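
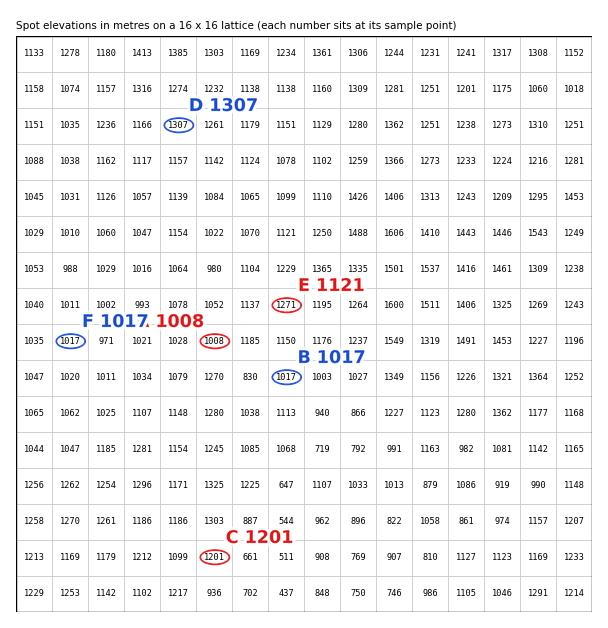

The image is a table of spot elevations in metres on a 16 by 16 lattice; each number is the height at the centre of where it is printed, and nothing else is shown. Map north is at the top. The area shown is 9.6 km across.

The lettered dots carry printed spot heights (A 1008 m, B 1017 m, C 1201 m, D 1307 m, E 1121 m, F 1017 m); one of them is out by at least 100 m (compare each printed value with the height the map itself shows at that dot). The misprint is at E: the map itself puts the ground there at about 1271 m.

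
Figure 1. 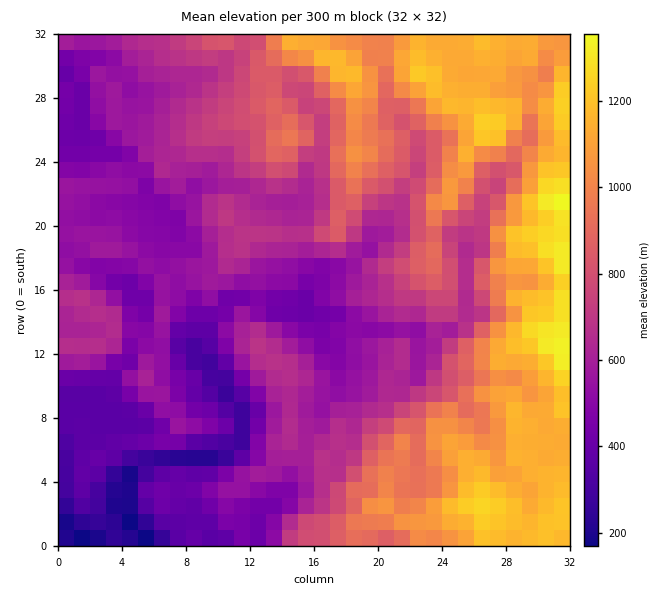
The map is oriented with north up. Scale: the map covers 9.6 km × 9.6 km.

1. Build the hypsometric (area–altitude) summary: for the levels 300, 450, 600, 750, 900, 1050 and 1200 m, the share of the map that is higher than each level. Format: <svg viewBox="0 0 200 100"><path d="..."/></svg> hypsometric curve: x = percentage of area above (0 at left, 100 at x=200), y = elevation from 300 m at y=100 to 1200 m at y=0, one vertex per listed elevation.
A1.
<svg viewBox="0 0 200 100"><path d="M193 100l-25-17-45-16-39-17-23-17-20-16-31-17"/></svg>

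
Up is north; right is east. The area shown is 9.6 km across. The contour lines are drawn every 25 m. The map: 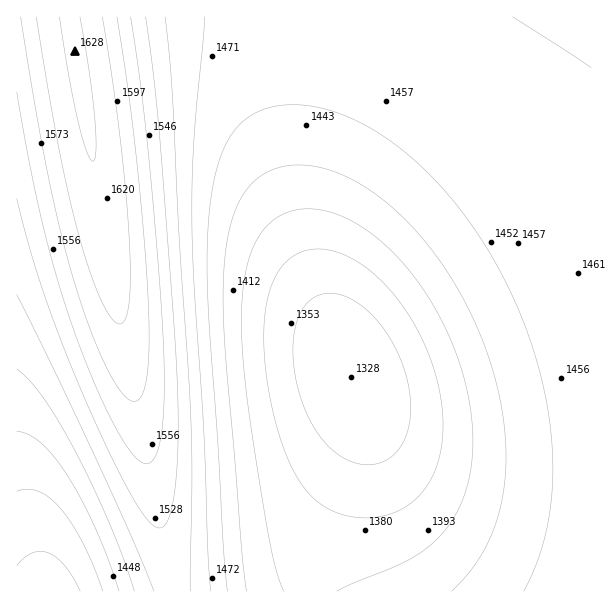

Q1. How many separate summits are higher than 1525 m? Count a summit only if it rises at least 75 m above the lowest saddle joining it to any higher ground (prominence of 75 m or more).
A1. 1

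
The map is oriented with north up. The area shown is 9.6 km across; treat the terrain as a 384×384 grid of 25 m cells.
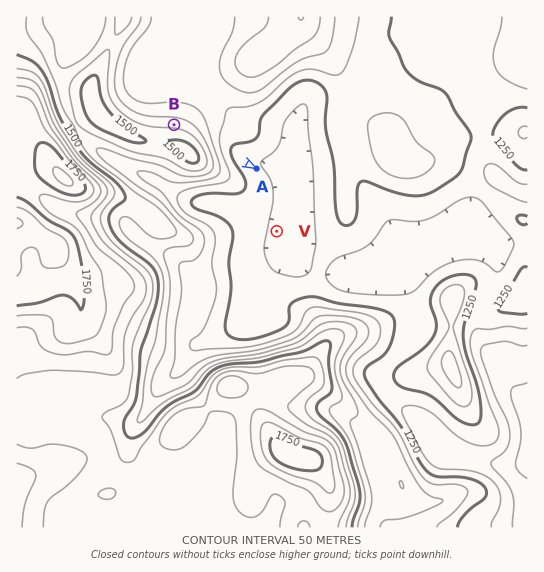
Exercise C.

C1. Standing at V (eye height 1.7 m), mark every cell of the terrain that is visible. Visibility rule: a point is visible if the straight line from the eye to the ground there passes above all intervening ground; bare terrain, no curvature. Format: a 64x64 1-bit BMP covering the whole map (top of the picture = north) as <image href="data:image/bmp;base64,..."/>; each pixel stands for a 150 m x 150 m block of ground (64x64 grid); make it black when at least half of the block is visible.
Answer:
<image width="64" height="64" href="data:image/bmp;base64,Qk0+AgAAAAAAAD4AAAAoAAAAQAAAAEAAAAABAAEAAAAAAAACAAATCwAAEwsAAAIAAAAAAAAA////AAAAAAAAAAAAAAAAAAAAAAAAAAAAAAAAAAAAAAAAAAAAAAAAAAAAAAAAAAAAAAAAAAAAAAAAEAAAAAAAAAAIAAAAAAAAAAgAAAAAAAAADAAAAAAAAAAeAAAAAAAAAB4AAAAAAAAADgAAAAAAAAAAAAAAAAAAAAB8AAAAAAAAA/4AAAAAAAAD/gAAAAAAAAP+AAAAAAAAA5z8AAAAAAAHg//gAAQAAAeP//gABAAAD+P//AAMAAAP4f/8AAwAAB/g//4ADAAAH+Dx/wAMAAAD4OA/4AwAAAHg4B/8HAAAAODwP//8AAAA8PH//BwAAAHw8/8AHgAAAfD//gAOAAAD4f/8AAMAAQ/h//wAAAAB/4H//AAAAAP4Af/+AAAAA8AD//8AAAADgAf//wAAAAAAH///gAAAAAA/z/+AAAAAAHgH/4AAAADAeA//gAAAAP/4Hz+AAAAB/x/+P4AAAAH+D/g/gAAAA/gH4D+AAAAD4APAP4YAAAfAAcA/jAAABwABx/+cAAAOAADf/7wAABwAAP//+AAAGAAA4//wAAA4AABH/4AAADAAAA//AAAAIAAAf/8AAAAAAAB//wAAAAAAAH//gAAAAAAAH/+AAAAAAAAH/4AAAAAAAAH/AAAAAAAAAH4AAAAAAAAAPgAAAAAAAAA8AAAAAAAAABgAAAAAAAAAAAAAAA=="/>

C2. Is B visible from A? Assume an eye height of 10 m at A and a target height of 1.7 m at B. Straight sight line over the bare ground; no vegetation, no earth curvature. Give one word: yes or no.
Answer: no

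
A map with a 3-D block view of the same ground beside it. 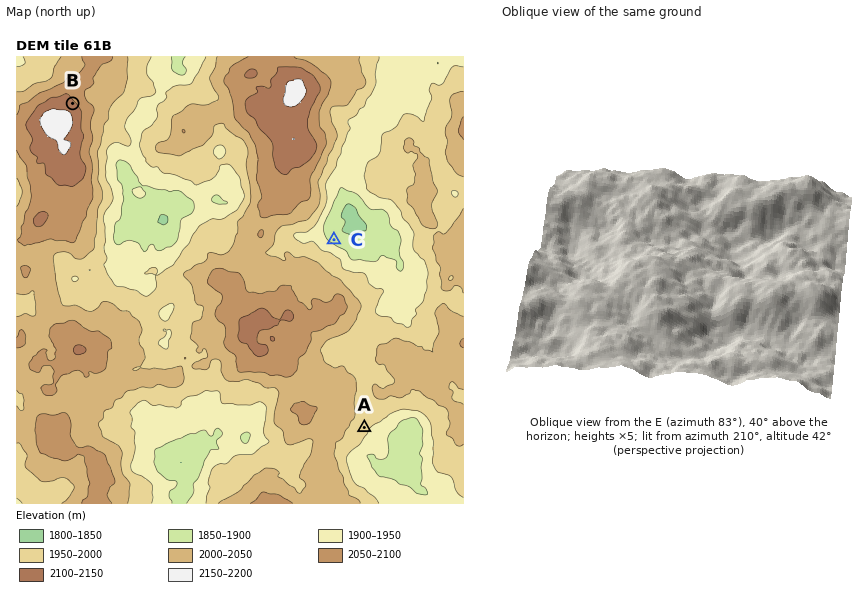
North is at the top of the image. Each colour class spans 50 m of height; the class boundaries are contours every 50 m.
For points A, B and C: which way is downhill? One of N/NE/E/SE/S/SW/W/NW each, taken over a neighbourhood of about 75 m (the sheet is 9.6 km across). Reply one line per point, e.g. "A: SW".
A: SE
B: NE
C: NE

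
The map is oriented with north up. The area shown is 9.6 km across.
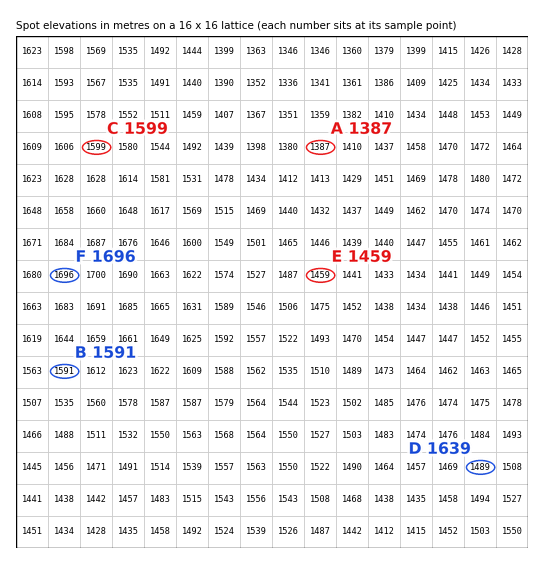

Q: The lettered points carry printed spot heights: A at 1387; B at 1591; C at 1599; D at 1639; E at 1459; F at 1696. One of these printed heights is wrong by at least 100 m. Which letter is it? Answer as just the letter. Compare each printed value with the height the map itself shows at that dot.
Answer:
D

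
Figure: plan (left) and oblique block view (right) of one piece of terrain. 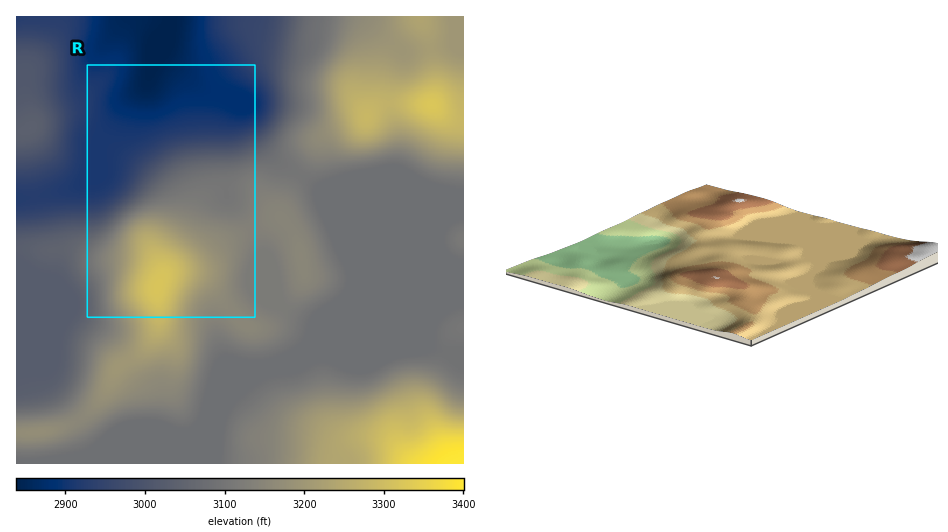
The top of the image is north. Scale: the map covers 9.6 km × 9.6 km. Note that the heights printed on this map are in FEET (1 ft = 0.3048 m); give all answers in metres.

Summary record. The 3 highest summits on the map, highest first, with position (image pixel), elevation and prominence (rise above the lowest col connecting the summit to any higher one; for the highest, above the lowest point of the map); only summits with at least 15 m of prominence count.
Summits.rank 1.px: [432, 105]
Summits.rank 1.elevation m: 1014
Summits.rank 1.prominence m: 74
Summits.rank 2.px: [158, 287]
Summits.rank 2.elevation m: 1012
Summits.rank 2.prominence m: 67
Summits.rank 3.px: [29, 129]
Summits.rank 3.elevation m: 926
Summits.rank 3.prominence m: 34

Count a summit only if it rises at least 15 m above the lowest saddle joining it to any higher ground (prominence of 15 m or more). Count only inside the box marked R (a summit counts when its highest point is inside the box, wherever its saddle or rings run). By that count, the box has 1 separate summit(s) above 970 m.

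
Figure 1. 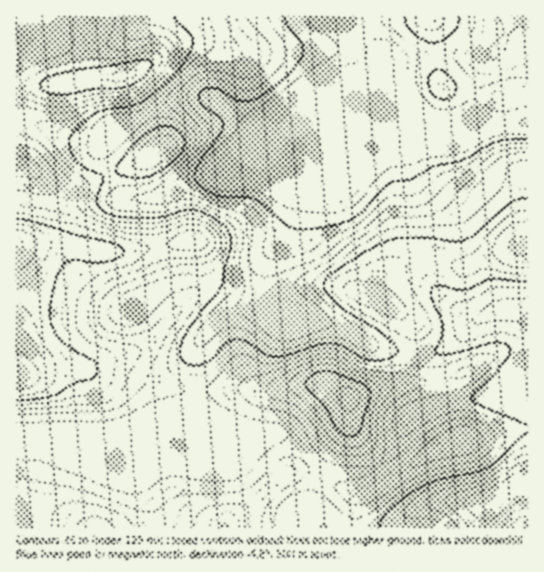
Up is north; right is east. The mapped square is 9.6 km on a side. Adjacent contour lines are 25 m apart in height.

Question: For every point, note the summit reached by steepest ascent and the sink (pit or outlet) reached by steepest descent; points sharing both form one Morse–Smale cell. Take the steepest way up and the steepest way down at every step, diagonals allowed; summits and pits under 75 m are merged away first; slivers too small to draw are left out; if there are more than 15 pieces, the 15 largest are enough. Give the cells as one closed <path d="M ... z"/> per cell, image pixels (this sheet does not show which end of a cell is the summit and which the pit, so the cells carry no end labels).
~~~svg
<path d="M527 16l-184 1 15 19 23 15 8 8 10 23 26 34 14 8 46 1-231 2-31-23-13-7-19 0-25 7-32 16-11 12-25 11-21-3-34-15-26-6-1 310 98-2 15-4 42-19 11-1 12-6 3-14-1-32 7-14 22-22 16-7 20-3 5-9 8 8 13 8 55 16 31 19 41 6 2-20-5-12-18-14-16-8 11-22 11-12 18-6 14 0 26 8 10 0 31-15 17-5 13-1z"/><path d="M266 296l-5 9-20 3-16 7-22 22-7 14 1 32-3 14-12 6-11 1-42 19-15 4-97 2-1 98 331 1 6-3 3-27 3-5 23-8 51-34 24-10-14-42-4-18-34 1 6-4 1-4 2-21-41-6-31-19-55-16-13-8z"/><path d="M342 16l-325 0-1 102 27 7 23 11 21 7 11 0 20-8 5-3 11-12 32-16 25-7 19 0 13 7 31 23 231-2-46-1-14-8-26-34-10-23-8-8-23-15z"/><path d="M527 305l-22 3-24 9-36 31-12 5-18 1-4 24-6 4 34-1 4 18 14 42-24 10-51 34-23 8-3 5-2 27 37 0 10-4 13-12 15-6 29-2 19 3 20-8 13 0 18-6z"/><path d="M527 247l-21 2-39 18-10 0-26-8-14 0-10 2-8 4-11 12-11 22 16 8 18 14 5 12-1 20 10 2 12-3 16-9 25-24 27-11 20-1 3-2z"/><path d="M527 491l-17 5-13 0-20 8-19-3-29 2-19 9-13 12-43 1-1 2 174 1z"/>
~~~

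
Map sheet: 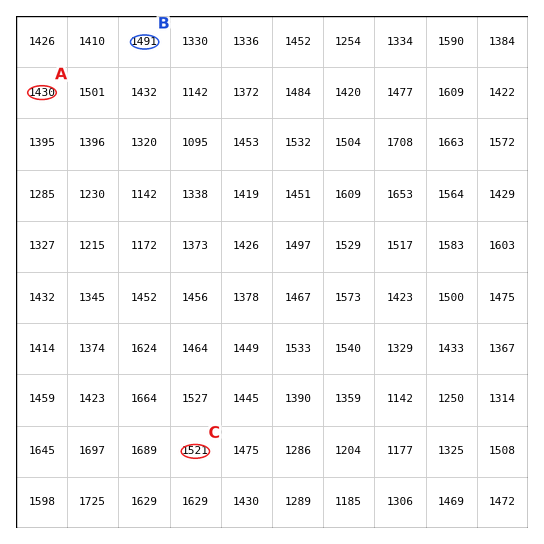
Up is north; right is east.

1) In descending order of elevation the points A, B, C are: C B A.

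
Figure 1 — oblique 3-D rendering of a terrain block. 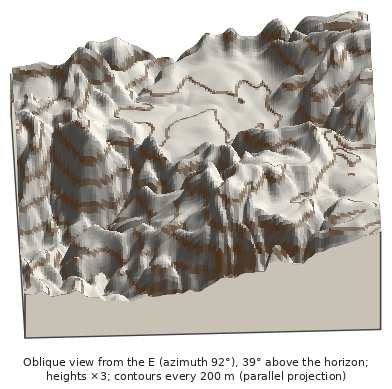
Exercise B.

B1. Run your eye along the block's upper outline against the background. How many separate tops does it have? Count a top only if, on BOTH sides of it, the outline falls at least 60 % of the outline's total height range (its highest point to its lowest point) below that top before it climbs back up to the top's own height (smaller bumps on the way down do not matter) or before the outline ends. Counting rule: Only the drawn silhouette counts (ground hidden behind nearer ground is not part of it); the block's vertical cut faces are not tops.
0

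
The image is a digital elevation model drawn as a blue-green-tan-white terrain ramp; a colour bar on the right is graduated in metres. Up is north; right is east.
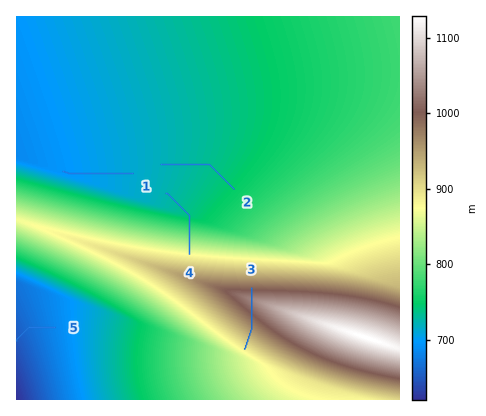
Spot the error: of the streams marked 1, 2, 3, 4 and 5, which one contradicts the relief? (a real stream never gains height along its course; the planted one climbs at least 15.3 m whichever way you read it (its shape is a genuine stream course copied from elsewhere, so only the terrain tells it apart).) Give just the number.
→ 3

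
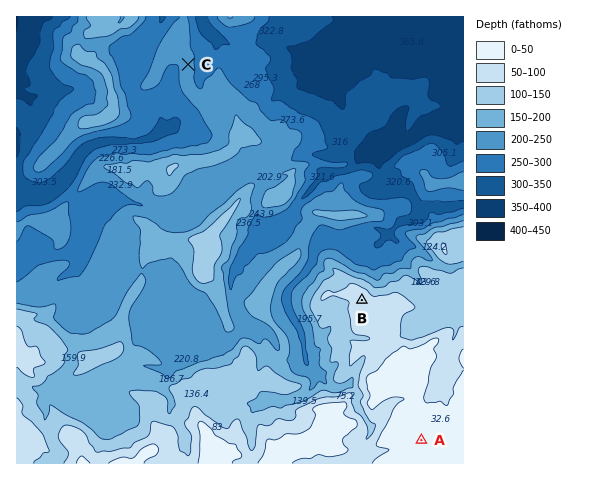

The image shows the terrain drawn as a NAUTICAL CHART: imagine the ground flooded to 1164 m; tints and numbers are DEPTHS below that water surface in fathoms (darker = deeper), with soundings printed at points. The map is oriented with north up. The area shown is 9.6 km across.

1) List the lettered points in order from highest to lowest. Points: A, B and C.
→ A B C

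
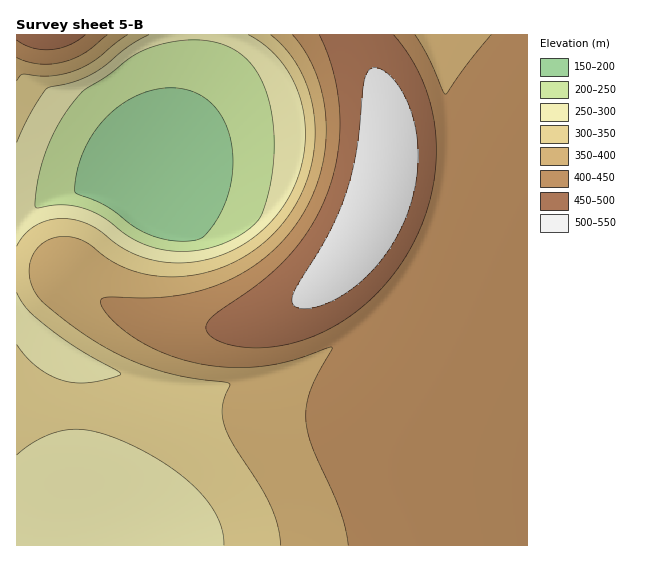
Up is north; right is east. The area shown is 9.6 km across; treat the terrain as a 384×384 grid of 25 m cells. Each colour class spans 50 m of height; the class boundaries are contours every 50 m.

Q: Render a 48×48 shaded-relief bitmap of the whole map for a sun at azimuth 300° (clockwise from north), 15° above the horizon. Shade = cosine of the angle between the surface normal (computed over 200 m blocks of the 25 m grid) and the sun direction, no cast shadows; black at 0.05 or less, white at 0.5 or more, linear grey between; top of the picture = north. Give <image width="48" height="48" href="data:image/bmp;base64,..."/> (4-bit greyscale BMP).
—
<image width="48" height="48" href="data:image/bmp;base64,Qk32BAAAAAAAAHYAAAAoAAAAMAAAADAAAAABAAQAAAAAAIAEAAATCwAAEwsAABAAAAAAAAAAAAAAABEREQAiIiIAMzMzAERERABVVVUAZmZmAHd3dwCIiIgAmZmZAKqqqgC7u7sAzMzMAN3d3QDu7u4A////AGZmZnd3d3eIiIiIiIiIiIiHd3d3d3d3d2ZmZnd3d3d4iIiIiIiIiIiHd3d3d3d3d2ZmZmd3d3d3iIiIiIiIiIiHd3d3d3d3d2ZmZmZ3d3d3eIiIiIiIiIh3d3d3d3d3d2ZmZmZnd3d3d4iIiIiIiIh3d3d3d3d3d2ZmZmZnd3d3d4iIiIiIiId3d3d3d3d3d2ZmZmZnd3d3d3iIiIiIiHd3d3d3d3d3d2ZmZmZ3d3d3d3iIiIiIiHd3d3d3d3d3d2ZmZnd3d3d3d3iIiIiIiHd3d3d3d3d3d3Z3d3d3d3d3d4iIiIiIiHd3d3d3d3d3d3d3d3d3d3d3eIiIiIiIiHd3d3d3d3d3d3d3d3d3d3d3iIiIiIiIiId3d3d3d3d3d3d3d3d3d3eIiIiIiIiIiIh3d3d3d3d3d3d3d3d3d4iIiIiIiIiIiIh3d3d3d3d3d3d3d3d3eId3d3iIiIiIiIiHd3d3d3d3d3d3d3d3d3dmZmZmd4iIiIiId3d3d3d3d3d3d3d3dmZlVVVERVZ4iIiIh3d3d3d3d3d3d3d3ZmZmZlVVRERGeIiIh3d3d3d3d3d3d3d3d3d3dmZmVUQzRoiIiHd3d3d3d3d3h3d3d3d3d3d2ZlVDM1eIiId3d3d3d3d4d3d3d4iIiIiHd2ZUQyRoiId3d3d3d4iId3d3iIiIiZiIh3dlRDI2iIh3d3d3d5iId3d4iIiZmZmZmId2VUMjaIh3d3d3d6mId3d4iImZqqqqqZiHZVQyNoiHd3d3d6qYd3d3iImaqru7uqmYdlQyJHiHd3d3d6qYh3d3iJmqq7vMu7qph2VDIleHd3d3d7qph3d3eImqu8zMzMuqmHZUMiaId3d3d7uph3ZneImqvM3d3cy7qYdlQiR4d3d3d8uqmHZmd4maq83e7t3LuphlQyJod3d3d7y6mHdmZ3iZmaq97+7cuph2VCJHh3d3d5u6mYdmZ4iIiZmazv7ty6mHVDI2h3d3d1eqqYdmZ3iIiZmZm+/t3KmHZTIleHd3d1VoiId3d3eIiJmZmb7+3LqXZUMkeHd3d1VVZmZmZ3eIiJmZmaz+3LqYdUMjeHd3d0RVVVVmZ3d4iImZmZvv7cqYdlMjaId3d0RFVVVmZnd4iImZmZre7cuodlQzaId3d0REVVVWZnd3iIiZmZnO7cupdlQzV4d3d0RERVVWZmd3iIiJmZm97cuphlQzV4h3d0RERFVVZmd3eIiImZm93cuphlQzV4h3d0RERFVVVmZ3d4iIiZm93Lqph1QzWIiHd0REREVVVmZnd4iIiIm83LqYd1QzaIiId0REREVVVmZnd3iIiIm8y7qYdlREaIiId0RDMzRVVWZmd3eIiIm8u6qYdlREaIiIh0QzIRE1VWZmd3d4iIq7uqmYdlRFeIiIiGQzIQACVVZmZ3d3iJq6qpmIdlRFeIiIiGVDIRAAJVZmZnd3eJqqqZmHdlRGiIiIiGZUMhAAAkVmZnd3eJmZmZiHZlRXiIiIiGZUMhEAACRWZmd4iIiZmIh3ZlVoiIiIiA=="/>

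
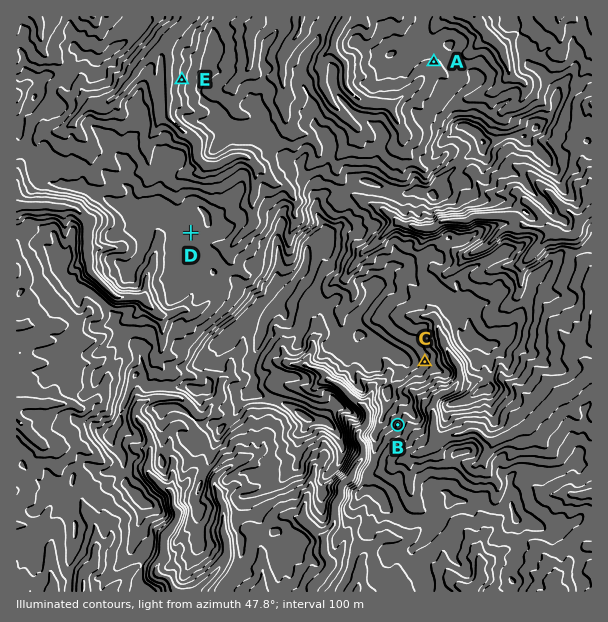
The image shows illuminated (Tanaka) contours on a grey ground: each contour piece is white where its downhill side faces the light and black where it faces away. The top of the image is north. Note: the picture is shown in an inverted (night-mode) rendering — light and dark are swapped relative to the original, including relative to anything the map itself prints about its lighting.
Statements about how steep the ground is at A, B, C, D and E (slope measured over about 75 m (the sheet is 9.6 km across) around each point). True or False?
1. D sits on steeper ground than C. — False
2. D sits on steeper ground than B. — False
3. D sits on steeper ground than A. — False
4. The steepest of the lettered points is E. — True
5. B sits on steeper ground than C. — True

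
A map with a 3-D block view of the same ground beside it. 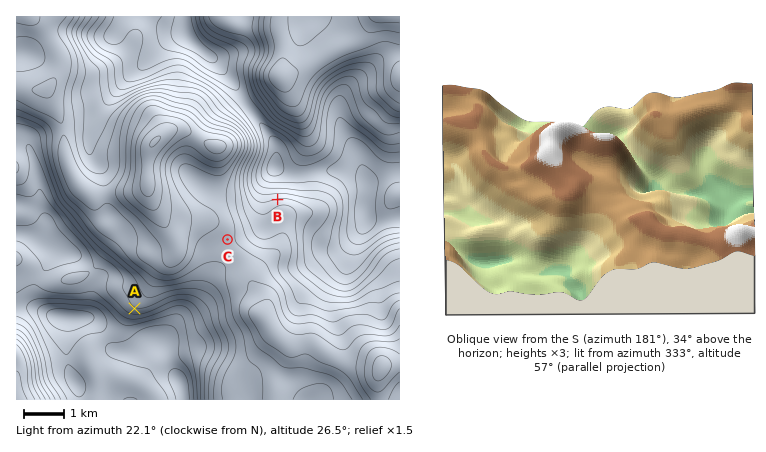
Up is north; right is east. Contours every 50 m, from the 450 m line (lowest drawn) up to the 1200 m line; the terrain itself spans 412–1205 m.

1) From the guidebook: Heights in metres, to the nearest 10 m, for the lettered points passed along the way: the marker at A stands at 740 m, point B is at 700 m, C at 910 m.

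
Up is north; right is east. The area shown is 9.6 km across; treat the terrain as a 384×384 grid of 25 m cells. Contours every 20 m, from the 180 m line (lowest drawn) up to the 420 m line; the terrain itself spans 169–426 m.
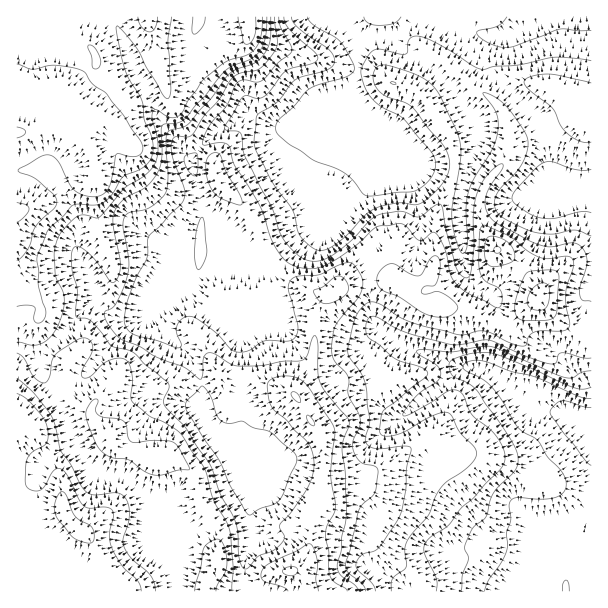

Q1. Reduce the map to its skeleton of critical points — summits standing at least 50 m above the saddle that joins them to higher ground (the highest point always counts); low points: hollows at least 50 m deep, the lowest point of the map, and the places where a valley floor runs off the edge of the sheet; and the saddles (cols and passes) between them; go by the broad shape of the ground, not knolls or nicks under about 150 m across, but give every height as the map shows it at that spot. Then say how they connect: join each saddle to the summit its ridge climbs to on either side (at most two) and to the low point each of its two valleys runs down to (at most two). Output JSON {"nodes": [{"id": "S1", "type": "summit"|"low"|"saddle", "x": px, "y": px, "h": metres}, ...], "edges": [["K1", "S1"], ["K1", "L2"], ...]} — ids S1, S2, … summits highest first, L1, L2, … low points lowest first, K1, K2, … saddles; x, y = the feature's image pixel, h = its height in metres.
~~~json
{"nodes": [
{"id": "S1", "type": "summit", "x": 80, "y": 531, "h": 426},
{"id": "S2", "type": "summit", "x": 17, "y": 212, "h": 424},
{"id": "L1", "type": "low", "x": 590, "y": 426, "h": 169},
{"id": "L2", "type": "low", "x": 585, "y": 17, "h": 183},
{"id": "K1", "type": "saddle", "x": 17, "y": 348, "h": 358},
{"id": "K2", "type": "saddle", "x": 591, "y": 335, "h": 272}],
"edges": [["K1", "S1"], ["K1", "S2"], ["K1", "L1"], ["K2", "S1"], ["K2", "L1"], ["K2", "L2"]]}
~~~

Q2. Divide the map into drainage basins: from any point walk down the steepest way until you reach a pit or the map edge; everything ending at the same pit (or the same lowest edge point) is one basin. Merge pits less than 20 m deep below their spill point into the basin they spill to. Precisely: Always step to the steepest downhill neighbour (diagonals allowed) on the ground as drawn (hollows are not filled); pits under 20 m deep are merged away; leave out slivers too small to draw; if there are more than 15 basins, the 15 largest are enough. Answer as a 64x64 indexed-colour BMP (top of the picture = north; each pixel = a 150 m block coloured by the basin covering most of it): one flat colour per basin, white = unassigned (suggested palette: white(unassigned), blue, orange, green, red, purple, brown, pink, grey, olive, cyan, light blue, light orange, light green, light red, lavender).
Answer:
<image width="64" height="64" href="data:image/bmp;base64,Qk12CAAAAAAAAHYAAAAoAAAAQAAAAEAAAAABAAQAAAAAAAAIAAATCwAAEwsAABAAAAAAAAAA////ALR3HwAOf/8ALKAsACgn1gC9Z5QAS1aMAMJ34wB/f38AIr28AM++FwDox64AeLv/AIrfmACWmP8A1bDFABEREREREREREREREREREREREREREREREREREREREREREREREREREREREREREREREREREREREREREREREREREREREREREREREREREREREREREREREREREREREREREREREREREREREREREREREREREREREREREREREREREREREREREREREREREREREREREREREREREREREREREREREREREREREREREREREREREREREREREREREREREREREREREREREREREREREREREREREREREREREREREREREREREREREREREREREREREREREREREREREREREREREREREREREREREREREREREREREREREREREREREREREREREREREREREREREREREREREREREREREREREREREREREREREREREREREREREREREREREREREREREREREREREREREREREREREREREREREREREREREREREREREREREREREREREREREREREREREREREREREREREREREREREREREREREREREREREREREREREREREREREREREREREREREREREREREREREREREREREREREREREREREREREREREREREREREREREREREREREREREREREREREREREREREREREREREREREREREREREREREREREREREREREREREREREREREREREREREREREREREREREREREREREREREREREREREREREREREREREREREREREREREREREREREREREREREREREREREREREREREREREREREREREREREREREREREREREREREREREREREREREREREREREREREREREREREREREREREREREREREREREREREREREREREREREREREREREREREREREREREREREREREREREREREREREREREREREREREREREREREREREREREREREREREREREREREREREREREREREREREREREREREREREREREREREREREREREREREREREREREREREREREREREREREREREREREREREREREREREREREREREREREREREREREREREREREREREREREREREREREREREREREREREREREREREREREREREREREREREREREREREREREREREREREREREREREREREREREREREREREREREREREREREREREREREREREREREREREREREREREREREREREREREREREREREREREREREREREREhERESIhERERERERERERERERERERERERERERERERERIiIRESIiEREREREREREREREREREREREREREREREREiIiIiESIiIRERERERERERERERERERERERERERERERIiIiIiIiIiIhERERERERERERERERERERESIRERERERIiIiIiIiIiIiERERERERERERERERERERIiIiIhERIiEiIiIiIiIyIiIRERERERERERERERERERIiIiIiIiIiIiIiIiIiIzMiIhEREREREREREREREREREiIiIiIiIiIiIiIiIiIzMzIiEREREREREREREREREREiIiIiIiIiIiIiIiIiMzMzMzMREREREREREREREREREiIiIiIiIiIiIiIiIiMzMzMzMxERERERERERERERERESIiIiIiIiIiIiIiIiIzMzMzMzERERERERERERERERERIiIiIiIiIiIiIiIiIzMzMzMzMRERERERERERERERERIiIiIiIiIiIiIiIiIjMzMzMzMxERERERERERERERERIiIiIiIiIiIiIiIiIiMzMzMzMzEREREREREREREREREiIiIiIiIiIiIiIiIiIzMzMzMzMREREREREREREREREiIiIiIiIiIiIiIiIiIjMzMzMzMxEREREREREREREREiIiIiIiIiIiIiIiIiIiMzMzMzMzEREREREREREREREiIiIiIiIiIiIiIiIiIiIjMzMzMzMRERERERERERERESIiIiIiIiIiIiIiIiIiIiIzMzMzMxERERERERERERESIiIiIiIiIiIiIiIiIiIiIiMzMzMzERERERERERERESIiIiIiIiIiIiIiIiIiIiIiIzMzMzMRERERERERERESIiIiIiIiIiIiIiIiIiIiIiIiIzMzMxERERERERERERIiIiIiIiIiIiIiIiIiIiIiIiIiIzMzERERERERERERIiIiIiIiIiIiIiIiIiIiIiIiIiIiIiIREREREREREREiIiIiIiIiIiIiIiIiIiIiIiIiIiIiIhEREREREREREiIiIiIiIiIiIiIiIiIiIiIiIiIiIiIiERERERERERESIiIiIiIiIiIiIiIiIiIiIiIiIiIiIiIRERERERERESIiIiIiIiIiIiIiIiIiIiIiIiIiIiIiIhERERERERERIiIiIiIiIiIiIiIiIiIiIiIiIiIiIiIiEREREREREREhESIiIiIiIiIiIiIiIiIiIiIiIiIiIiIRERERERERERERESIiIiIiIiIiIiIiIiIiIiIiIiIiIhERERERERERERERESIiIiIiIiIiIiIiIiIiIiIiIiIiERERERERERERERERESIiIiIiIiIiIiIiIiIiIiIiIiIRERERERERERERERERIiIiIiIiIiIiIiIiIiIiIiIiIhEREREREREREREREREiIiIiIiIiIiIiIiIiIiIiIiIi"/>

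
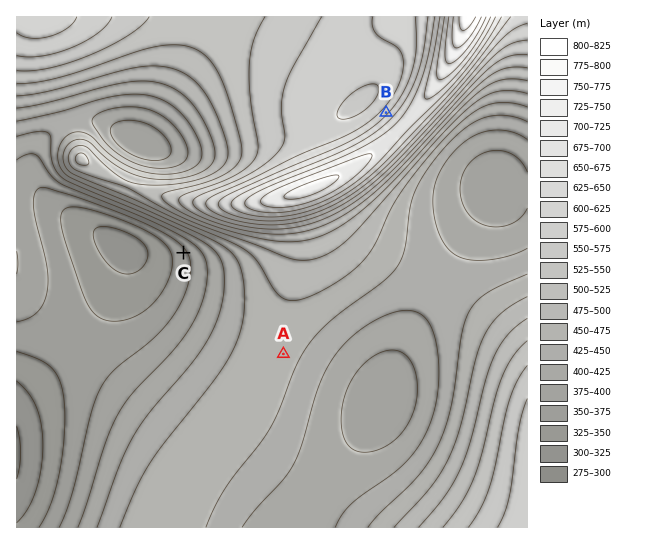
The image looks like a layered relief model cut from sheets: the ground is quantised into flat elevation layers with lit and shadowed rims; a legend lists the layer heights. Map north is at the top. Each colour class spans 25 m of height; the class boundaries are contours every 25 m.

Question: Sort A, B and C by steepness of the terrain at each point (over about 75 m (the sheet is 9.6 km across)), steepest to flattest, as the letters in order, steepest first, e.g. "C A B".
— B C A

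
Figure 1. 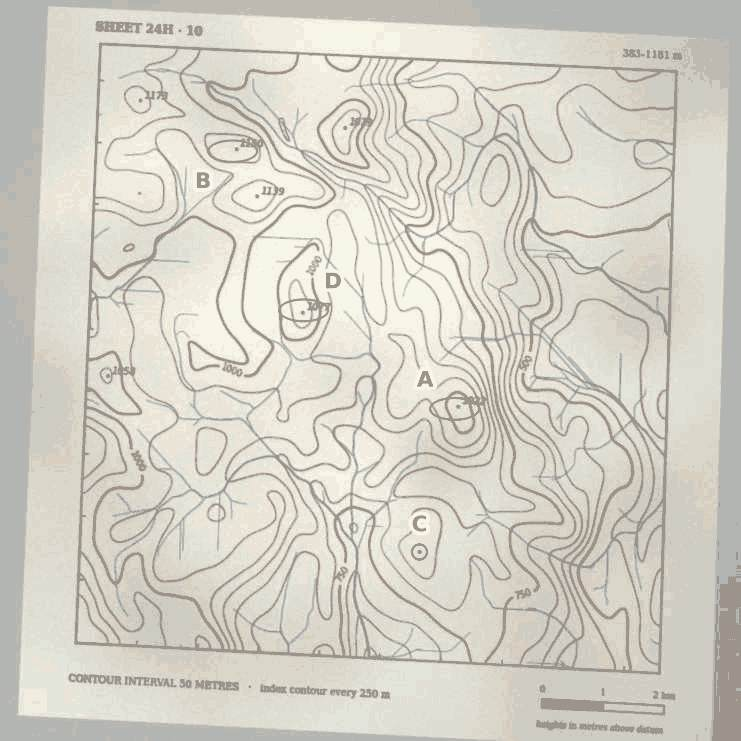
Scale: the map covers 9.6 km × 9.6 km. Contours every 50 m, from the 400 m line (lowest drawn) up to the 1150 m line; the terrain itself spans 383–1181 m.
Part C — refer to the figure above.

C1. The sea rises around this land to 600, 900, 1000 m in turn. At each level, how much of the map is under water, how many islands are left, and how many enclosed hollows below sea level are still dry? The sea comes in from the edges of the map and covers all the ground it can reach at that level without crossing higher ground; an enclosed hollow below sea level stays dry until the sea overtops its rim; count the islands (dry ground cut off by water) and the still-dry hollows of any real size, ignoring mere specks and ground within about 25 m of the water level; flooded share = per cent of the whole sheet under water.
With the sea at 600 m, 21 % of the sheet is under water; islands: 0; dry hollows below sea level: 0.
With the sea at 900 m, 54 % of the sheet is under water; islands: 0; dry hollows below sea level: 0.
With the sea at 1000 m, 82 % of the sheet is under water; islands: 2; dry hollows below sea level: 0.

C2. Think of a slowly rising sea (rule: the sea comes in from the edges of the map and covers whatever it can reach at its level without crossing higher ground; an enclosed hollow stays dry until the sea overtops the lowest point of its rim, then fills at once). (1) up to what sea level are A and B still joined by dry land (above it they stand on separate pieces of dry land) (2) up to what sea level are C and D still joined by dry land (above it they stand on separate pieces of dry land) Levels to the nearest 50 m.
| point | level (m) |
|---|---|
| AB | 950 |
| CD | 800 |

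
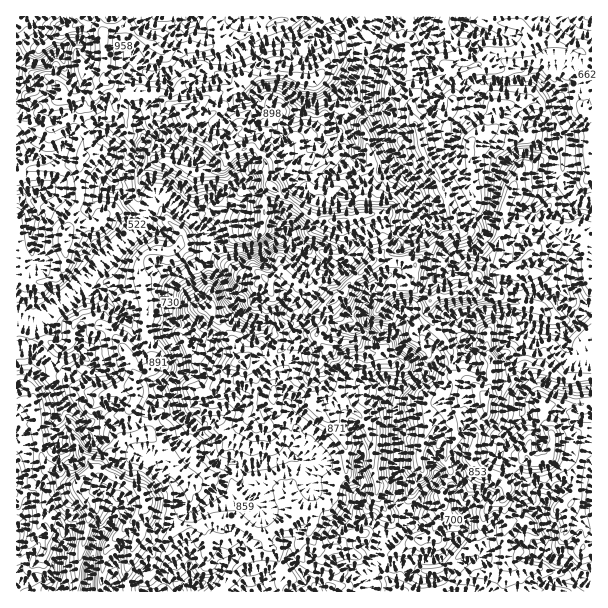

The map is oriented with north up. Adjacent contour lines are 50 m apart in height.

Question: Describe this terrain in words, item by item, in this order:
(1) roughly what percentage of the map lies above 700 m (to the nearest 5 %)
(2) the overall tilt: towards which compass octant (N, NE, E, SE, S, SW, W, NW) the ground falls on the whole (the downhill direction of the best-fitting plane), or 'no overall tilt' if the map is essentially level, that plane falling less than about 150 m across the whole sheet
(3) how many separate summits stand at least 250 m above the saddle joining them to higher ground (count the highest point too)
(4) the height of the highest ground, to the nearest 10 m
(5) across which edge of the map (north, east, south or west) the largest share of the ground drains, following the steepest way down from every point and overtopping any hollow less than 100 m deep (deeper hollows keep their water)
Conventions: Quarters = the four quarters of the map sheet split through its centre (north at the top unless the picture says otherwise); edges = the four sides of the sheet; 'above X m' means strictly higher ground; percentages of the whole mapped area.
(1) Roughly 70 % of the ground is higher than 700 m.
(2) On the whole the map has no overall tilt.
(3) There are 2 summits with 250 m or more of prominence.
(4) The highest point reaches roughly 1390 m.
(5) Most of the ground drains across the western edge.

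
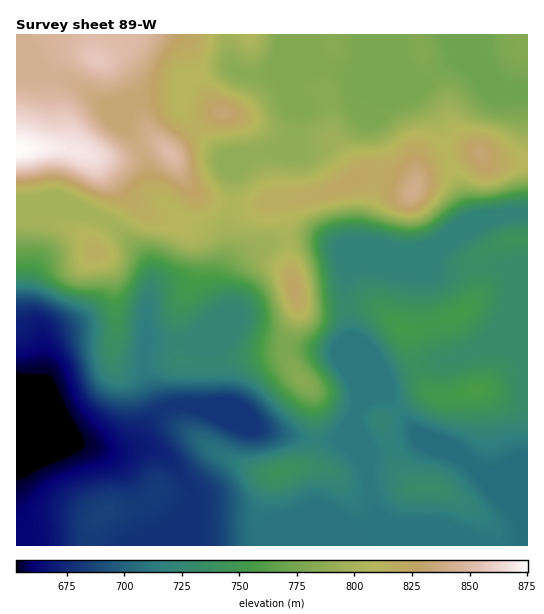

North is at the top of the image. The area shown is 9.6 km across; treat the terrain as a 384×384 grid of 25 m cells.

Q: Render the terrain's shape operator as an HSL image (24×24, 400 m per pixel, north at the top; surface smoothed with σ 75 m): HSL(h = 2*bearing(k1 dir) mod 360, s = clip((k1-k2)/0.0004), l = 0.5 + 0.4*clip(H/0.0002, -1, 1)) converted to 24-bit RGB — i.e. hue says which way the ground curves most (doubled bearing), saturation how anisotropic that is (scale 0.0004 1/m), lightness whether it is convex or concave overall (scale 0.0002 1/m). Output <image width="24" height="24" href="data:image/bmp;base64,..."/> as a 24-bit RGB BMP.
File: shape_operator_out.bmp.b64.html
<image width="24" height="24" href="data:image/bmp;base64,Qk32BgAAAAAAADYAAAAoAAAAGAAAABgAAAABABgAAAAAAMAGAAATCwAAEwsAAAAAAAAAAAAAd3KDZWR/kY57o5Z2goBucXxveoJ2fIB+bG2BXFd/o6R4mJ17f39/gIB/gH9/gH19eoR3g358gIB7gH97gXBpiHdbcKJranKLd2qMamqOgpWXopCdmIaifHWXiop7coV/aWmBV1mDo5d0rIdQc4VMaYJjgG1qkINeaY5+j0xUkn9JeXZGZ55Uf8evY32pg2V+aW+Hc4mYfJacipGZlYWgmGWjn4iRc3SRfVt5ZE5cj1pNwI1snKlwTHVKZYBQcrx/UEeNjXWpoZrDkqDOk9HUWlungFFxgH9/an9tYoZkaoZmfohpgGNeh2ZroJqFjEN2jkBVWJGYdNDgwszu2L/unYrfiLPWd4W3UkGDdqh8cbGbh62uolVpgTlSfYhhdoBzf4B/eIB2bn5neW5be2lYe5BbgFlLhEJ3kszKnu3tTc/TRnCFuEY80EYsm41HgklfbVp7jr1nU4xNd1M6dTowl3dUj5dvdHVcgIB/f3+AgWl+glZei4Zae5NdVniTeMPMgtenlloyZkMrPB0VXjQLwpwHbsIZP3tyiVmeqsSJZChEeD4ifZFEb6BYiI1la4SOgH9/f3qAhUeEoDpMr6NFeKlIM4AyV3wea18VdGktWyYiWR83o3VdyNeboeyhCmubSqqLsj2DySCup8LQjZTLhoetf7mqSX+2gIB0eGh9ZS+AxV2Vxtazg6jEtEW8q0pqto1HWT6rOjeNT26nn9DD0/jl1vD1QACPe3iATC5qgs2SktDPeGzFvazUr5vDVkaLeYdmY1dyQy5pnLeE3eezRHGheVjBoqLSio7SfnDWY0fic3/Ko+euovt3WRImdi1vgG9/eiFmh+BOY3s6S282dpNHsVhSlFWRgJmUVUSGQF2bdK+r8d6oOIqbREJ/q6xOd4FnaH96NVKRrne26K5X8rIACzEPNGhMXBxDfsRsn8GMlGWKeI9aQoU9cIJcgXp4i3ZSVzFAXWUtQ2Es+P2OMXafUCyCzKp1Poo/X4BlNExhYzVK/VY89vzPLoXzHQ2aTX7HoeDMhYi+l3THxJDKhKqYRYWGfn+AXEEjVh0en54pFpUdvP9OI4tDHjVgzauWtXyFU2k9NicnKTM+1eel5//MDx2UJBWch8XFfa2ab22JZGqRsHCw1J60U1OlcHeCR1rNUWHz4trxm7jYluKFO5ivEyxAm686snVCp0ijYkWnJbDXufnC9fvQJg90JjNtg6ZUfmhKfnROZmVIfIRLtbVSpFR3eHGBV22pMG6Adbd64sncz+DjwB2+QCdWnpJRir5dQJKQWLW7SNHHlt1v+faOMAxJXEp5gYFxgXtvgYJjXICEa5CuvXSjqFNZgIVRZVy1R6DGVNu5kc2RvC5Ysg92ZoTHitnimqXLaF69Z4qmbYFMlMIu/6kKJg4NJCwLNiQFMx0AXWUACUEAH3AwNZxSoXvVrZ/heIOrcJGkcJRVcTYVdzQbdMyqgLvKnUF4sppITp6aclSmtY6uq3Oa8k6E3zLYOzqjJSnYraTy3NvwgdvDAjERHzADIDMAN0EBWmkJP0kROxYLuZosbeCOS6llZDlBlXxIpuu9O2bSQkm1ppq8kozQqo7n2a36wKf0UJbuaZne79zi6bfvnxz/4jnsZ9ZKGno5nprNPz+8Wqnas+benbi8VF2ocjuZouWcTtNsQylQSm1Pa6RVe49Zb2RPk16Ix5C8lIDFR3SuycmWyH6vgge+uKfe2df0hHb/p57aiYbmgaTWmcrMlaLPjiW9YH/N2vHeqC2ARyMkYHgxXIk2en5PZnNVT4tKTrlldnGsjU20wbyXtEugVCq/zOPhmKvIQUrChpSOenGPgqaAbLhvbixGiEiNd+CGmjpHzwGExGmnfMy1UNXOTYWxZmyhiaqKW51USFQ4UHpXsqZ+rUyLTLmSb8eJtmifhkuTj4l9gW2Coa95hzlBdVFPYptfqr1WSzNbSlW11ObuwMTqj1O+ZUlxanJelqdajVZYfm1zRoRMV31BmWhspr2DYnVEaE0zg3NMhndahoFgkmFFjjhBhZ9eWJpTl6liREt0QLxbTcs4dzUvojlIhl2KcXuQlZ+Ef2SGf3+Af4B/bX9wSZFNsqpmhUpsgGlsiH9dgH16iWt0mladkqS4k5O1oHmTnJlmRlZik8NQZmIzdTYsXaY7anqAe4B5jnlmco9seH6Bf3+Ajmp6aadpgnRZgm13j2KIlYyHf3WBeIKHbI6TjaJvjmd0o4ONsY2tUFa2qLuZQziehnS7kMaaRlqFfXyAmIV3dJOId3SBfn2AbJx/kp10cWV/d3aBdW2OkZaF"/>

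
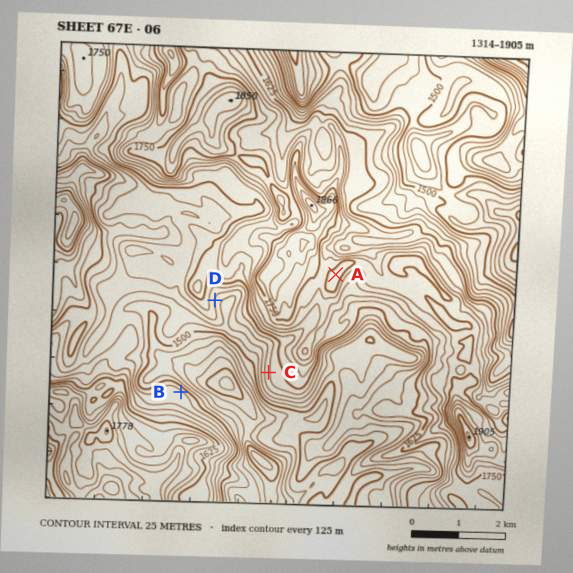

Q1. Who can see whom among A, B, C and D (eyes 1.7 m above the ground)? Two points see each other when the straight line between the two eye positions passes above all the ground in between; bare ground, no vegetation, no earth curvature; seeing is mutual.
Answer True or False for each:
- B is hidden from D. True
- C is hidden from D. False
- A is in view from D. False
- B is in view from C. True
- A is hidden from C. True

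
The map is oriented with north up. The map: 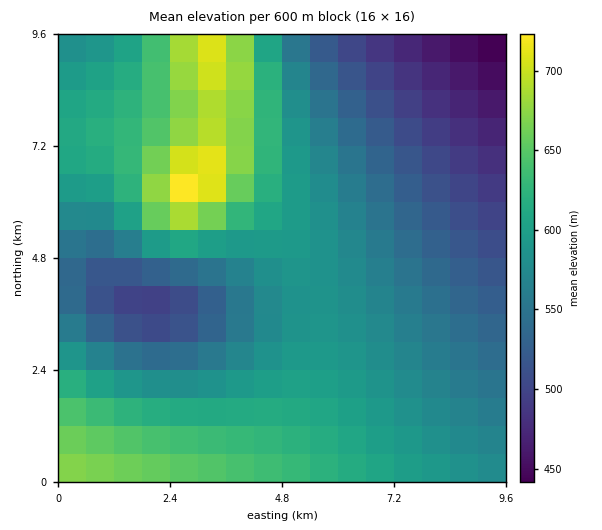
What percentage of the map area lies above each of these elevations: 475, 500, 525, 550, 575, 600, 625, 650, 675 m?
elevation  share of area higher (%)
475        96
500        91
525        82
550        70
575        56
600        35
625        20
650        12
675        6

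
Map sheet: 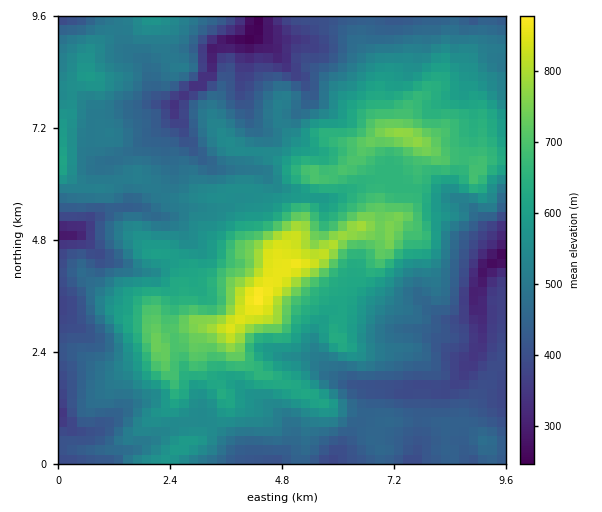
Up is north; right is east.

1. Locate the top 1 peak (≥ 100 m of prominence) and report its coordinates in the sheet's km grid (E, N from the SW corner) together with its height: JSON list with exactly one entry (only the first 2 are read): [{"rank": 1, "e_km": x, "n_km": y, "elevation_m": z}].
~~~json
[{"rank": 1, "e_km": 4.29, "n_km": 3.56, "elevation_m": 882}]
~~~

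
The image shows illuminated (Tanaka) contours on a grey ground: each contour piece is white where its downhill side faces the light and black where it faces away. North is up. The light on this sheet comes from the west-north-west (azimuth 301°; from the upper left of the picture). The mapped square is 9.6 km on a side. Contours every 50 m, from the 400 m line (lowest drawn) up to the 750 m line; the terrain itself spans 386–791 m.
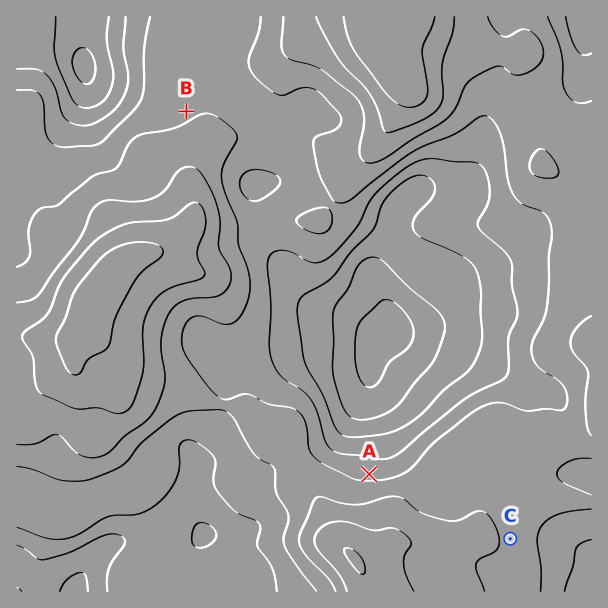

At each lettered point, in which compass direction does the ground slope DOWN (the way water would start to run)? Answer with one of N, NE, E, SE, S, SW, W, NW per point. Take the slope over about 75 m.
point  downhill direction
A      N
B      NW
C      E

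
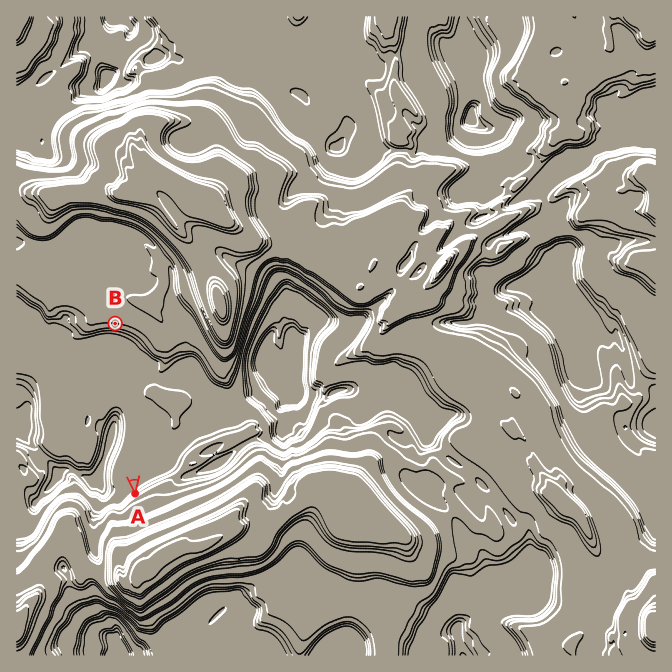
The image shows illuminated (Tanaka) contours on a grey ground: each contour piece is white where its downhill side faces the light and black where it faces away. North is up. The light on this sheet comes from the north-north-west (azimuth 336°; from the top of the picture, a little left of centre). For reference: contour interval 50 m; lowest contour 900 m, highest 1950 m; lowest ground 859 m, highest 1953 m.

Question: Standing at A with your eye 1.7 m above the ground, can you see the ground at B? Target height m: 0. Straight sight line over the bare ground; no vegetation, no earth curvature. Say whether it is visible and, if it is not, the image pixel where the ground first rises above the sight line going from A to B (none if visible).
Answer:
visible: true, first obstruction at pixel None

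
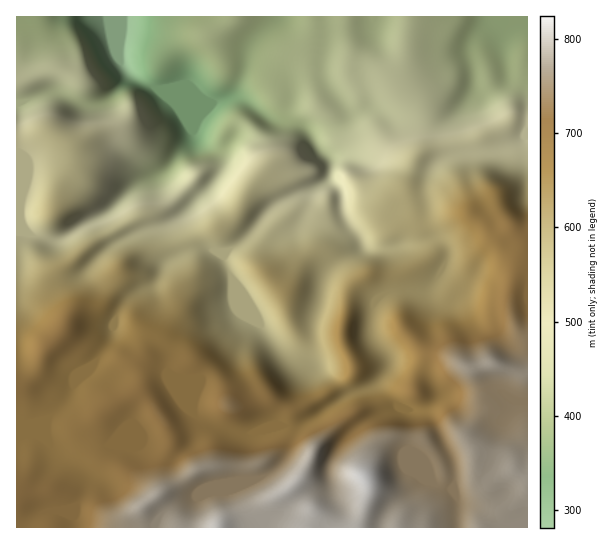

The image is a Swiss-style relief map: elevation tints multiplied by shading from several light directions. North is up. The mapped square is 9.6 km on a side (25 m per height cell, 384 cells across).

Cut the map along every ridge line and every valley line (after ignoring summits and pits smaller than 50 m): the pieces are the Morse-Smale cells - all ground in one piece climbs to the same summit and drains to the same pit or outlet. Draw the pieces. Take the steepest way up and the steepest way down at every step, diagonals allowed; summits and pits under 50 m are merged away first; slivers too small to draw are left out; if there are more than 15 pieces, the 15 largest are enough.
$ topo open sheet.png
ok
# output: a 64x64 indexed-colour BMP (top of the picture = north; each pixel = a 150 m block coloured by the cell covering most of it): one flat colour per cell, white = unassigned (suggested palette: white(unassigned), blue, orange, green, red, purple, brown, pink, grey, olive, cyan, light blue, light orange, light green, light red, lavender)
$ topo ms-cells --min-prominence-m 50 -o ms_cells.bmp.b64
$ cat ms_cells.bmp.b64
<image width="64" height="64" href="data:image/bmp;base64,Qk12CAAAAAAAAHYAAAAoAAAAQAAAAEAAAAABAAQAAAAAAAAIAAATCwAAEwsAABAAAAAAAAAA////ALR3HwAOf/8ALKAsACgn1gC9Z5QAS1aMAMJ34wB/f38AIr28AM++FwDox64AeLv/AIrfmACWmP8A1bDFABERERERERERERERERERERERERERERERERERERERERERERERERERERERERERERERERERERERERERERERERERERERERERERERERERERERERERERERERERERERERERERERERERERERERERERERERERERERERERERERERERERERERERERERERERERERERERERERERERERERERERERERERERERERERERERERERERERERERERERERERERERERERERERERERERERERERERERERERERERERERERERERERERERERERERERERERERERERERERERERERERERERERERERERERERERERERERERERERERERERERERERERERERERERERERERERERERERERERERERERERERERERERERERERERERERERERERERERERERERERERERERERERERERERERERERERERERERERERERERERERERERERERERERERERERERERERERERERERERERERERERERERERERERERERERERERERERERERERERERERERERERERERERERERERERERERERERERERERERERERERERERERERERERERERERERERERERERERERERERERERERERERERERERERERERERERERERERERERERERERERERERERERERERERERERERERERERERERERERERERERERERERERERERERERERERERERERERERERERERERERERERERERERERERERERERERERERERERERERERERERERERERERERERERERERERERERERERERERERERERERERERERERERERERERERERERERERERERERERERERERERERERERERERERERERERERERERERERERERERERERERERERERERERERERERERERERERERERERERERERERERERERERERERERERERERERERERERERERERERERERERERERERERERERERERERERERERERERERERERERERERERERERERERERERERERERERERERERERERERERERERERERERERERERERERERERERERERERERERERERERERERERERERERERERERERERERERERERERERERERERERERERERERERERERERERERERERERERERERERERERERERERERERERERERERERERERERERERERERERERERERERERERERERERERERERERERERERERERERERERERERERERERERERERERERERERERERERERERERERERERERERERERERERERERERERERERERERERERERERERERERERERERERERERERERERERERERERERERERERERERERERERERERERERERERERERERERERERERERERERERERERERERERERERERERERERERERERERERERERERERERERERERERERERERERERERERERERERERERERERERERERERERERERERERESIhERERERERERERERERERERERERERERERERERERERIiIiIhEREREREREREREREREREREREREREREREREREREiIiIiIhERERERERERERERERERERERERERERERERERESIiIiIiIRERERERERERERERERERERERERERERERERERIiIiIiIiIREREREREREREREREREREREREREREREREREiIiIiIiIhERERERERERERERERERERERERERERERERESIiIiIiIiIRERERERERERERERERERERERERERERERERIiIiIiIiIiIREREREREREREREREREREREREREREREREiIiIiIiIiIiIRERERERERERERERERERERERERERERESIiIiIiIiIiIiERERERERERERERERERERERERERERERIiIiIiIiIiIiIhEREREREREREREREREREREREREREREiIiIiIiIiIiIiIREREREREREREREREREREzMRERERESIiIiIiIiIiIiIiERERERERERERERERERETMzMxERERIiIiIiIiIiIiIiIRERERERERERERERERERMzMzMzEREiIiIiIiIiIiIiIhEREREREREREREREREREzMzMzMzEyIiIiIiIiIiIiIhEREREREREREREREREREzMzMzMzMzIiIiIiIiIiIiIhERERERERERERERERERETMzMzMzMzMRIiIhERIiIiIhERERERERERERERERERETMzMzMzMzMxERERERESIiIhERERERERERERERERERETMzMzMzMzMzEREREREREiIRERERERERERERERERERERMzMzMzMzMzMRERERERESIREREREREREREREREREREREzMzMzMzMzMxERERERERERERERERERERERERERERERETMzMzMzMzMzEREREREREREREREREREREREREREREREREzMzMzMzMzMRERERERERERERERERERERERERERERERETMzMzMzMzMxERERERERERERERERERERERERERERERERMzMzMzMzMzEREREREREREREREREREREREREREREREREzMzMzMzMzMRERERERERERERERERERERERERERERERETMzMzMzMzMxERERERERERERERERERERERERERERERERMzMzMzMzMz"/>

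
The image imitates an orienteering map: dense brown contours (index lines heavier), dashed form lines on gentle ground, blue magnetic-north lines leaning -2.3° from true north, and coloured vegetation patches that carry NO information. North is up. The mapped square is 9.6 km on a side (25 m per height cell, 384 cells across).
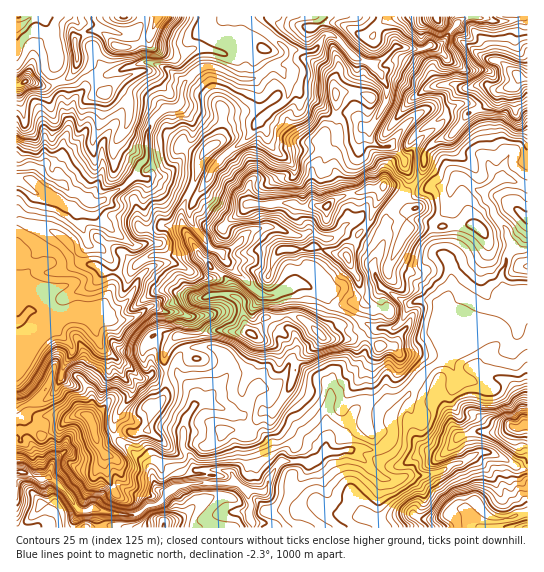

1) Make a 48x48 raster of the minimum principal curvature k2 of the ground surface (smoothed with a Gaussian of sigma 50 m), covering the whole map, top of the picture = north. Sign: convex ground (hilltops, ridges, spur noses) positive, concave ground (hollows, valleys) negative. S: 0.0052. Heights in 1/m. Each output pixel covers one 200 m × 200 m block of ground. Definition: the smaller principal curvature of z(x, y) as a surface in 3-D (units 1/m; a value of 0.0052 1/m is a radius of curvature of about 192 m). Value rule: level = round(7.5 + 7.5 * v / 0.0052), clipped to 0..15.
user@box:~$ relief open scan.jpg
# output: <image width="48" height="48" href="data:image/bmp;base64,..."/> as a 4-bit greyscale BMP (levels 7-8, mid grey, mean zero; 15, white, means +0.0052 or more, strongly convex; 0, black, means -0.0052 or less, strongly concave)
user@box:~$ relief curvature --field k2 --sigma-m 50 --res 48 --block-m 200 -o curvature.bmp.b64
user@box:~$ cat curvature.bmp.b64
<image width="48" height="48" href="data:image/bmp;base64,Qk32BAAAAAAAAHYAAAAoAAAAMAAAADAAAAABAAQAAAAAAIAEAAATCwAAEwsAABAAAAAAAAAAAAAAABEREQAiIiIAMzMzAERERABVVVUAZmZmAHd3dwCIiIgAmZmZAKqqqgC7u7sAzMzMAN3d3QDu7u4A////AEZmcqaHZXmGZ3eFNFd2Z3d3ZURVV3ZlVEh2gAAAADhWd2ZTaXiHh3iHZpdHl2d2dyeJYGJ5lwBWiHeUZmh4h3d2ZnhGiHllZ0lHBHc3R2MCZ2dhInd4d4h3ZmZWZ3hmZ1EASIhldkdkECIXgnhnd4iHVEVWdmZXZwRgiHd3dzdnVDM3hih1eHh1eGVSFXZ4U2hwVFaIZGVXOIdmZ0M1R3ZXd3Z4YyVSNXaFFHdlJkeDaYdndnaHZVVVVmd3eGRGdoWVRXhjd2hzd3hohnd3dnd4ZXdXiWdod4dmdGhEdnVkd3h2Z3Z3dneHdXdWhndnl4d2h4hjV3d1WHZmiIV3doZ3dYZlc2ZnWHdGaHZlOJh3VmZ2d3ZndoZndmd2VoZlV1ZiZ1VoNoeHZ2eHZ2dndXdnZ1eHZmVVZ0Z0I2Y3JWZ2d3d3Zmd2dnd3V2R4dmZ2ZlV3CodEUiVmd3Z3dnV1VnZ3VnVIdnd3dnRpBWdSOEdmiHZlVWVWVUZmVoZlZ4d3d3ZHYnUlaVZ1ZlRWdmZXdlVHd3d3d2d3d3dVNnNlaYV3VEVomFc2mHdWh3Vnd3d3dnd2aGVkV5h4Zod5hWVIhmd0M3ZXd3d3d3d3ZmdlImhEE0ZnSHV4Z3VGZjdXd3d3d3d3ZndlYwEiVDNVOGeGZUaHeidmd3d3h3d3h3ZXJ2NmiXaJMkVWZnd1ckNWd3d3d3d2ZnhVY4d2Z3aEFkVmdlV2FoZ3Z3d2Znd3dmd2cmd3MRVBemZ3dlaCd2d3Z3d1d3Znd4h2hyNSNoM2ZmVmVndSh2Z3Z3eEeHd3d2dHZodmd0F2V3ZmZ4hVZ3ZmZ3eGVnd3eEVnMSNWgxUVd4hoZXZ2V3ZmZ3eHRXd3h0ljWWZXYHpiVlIjI0eGVodnd3iFWHd4dmZVeVhXFodWQzaEeEVnVnZWd4hyaHd3Z3Z2dldXNndpZ2d2Z1ZXR3dlZ3dGh4ZmeERGdmZnN2aJd3h3aVZmZGd2Z3ZHh3V3VGZBeFZnY2aGRWdXV3d2lWVXZ3VYhlhkV3V3FEZnc0dYdVM2VVV2p1VWZlhVVUVHZ3ZIY2ZWdxZmh2Y3Z2VVZSV2ZnhmeGVWd3dHdEd0d0Jnd0Jnd3ZWhxeFZ3dnd1dHVoZXdieHWIQGdUZmd3ZlImN1ZWZ2Vmc3NldIdih5R4hyZGiIh3ZjcnVHh1Z2ZXg3Rldmhwh4R3d2VXZ2h4dShhdkZ2ZlZWZIRWZ1eDN2Vmd3ZXdFhWZjR1FXVoZkhWVXVXd1eGQ0Vol3d0ZWRXZ3BnUkY0V2VVRmVHiWZmaTh4h3d4RlaIZ6BodkV1aHhYdmd1Z3ZnZjeHd2aIVmeHd3FmaId3d2hVdWZ1dVeIdFJnQ1VmZleHV1Nnd1ZiMVh0ZmSGZkIRFYYzZ3hVdmZYQhZWeXIVV2dWd3R2RXhndXd3h3eHVTR2BYNENDJod3ZXd2WFR4ZoZWZ3d3dzV3FgaJgjUQKVZ2Z2h2Z2dTRYdlZ3d3ZGeJUWh4VGdIA2h3h1VmVWZodWh2Znd2Z2dlVmVWdmd7UBEiJA=="/>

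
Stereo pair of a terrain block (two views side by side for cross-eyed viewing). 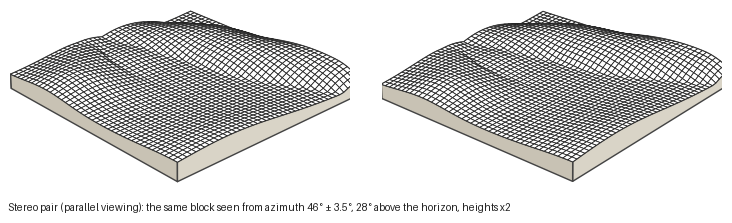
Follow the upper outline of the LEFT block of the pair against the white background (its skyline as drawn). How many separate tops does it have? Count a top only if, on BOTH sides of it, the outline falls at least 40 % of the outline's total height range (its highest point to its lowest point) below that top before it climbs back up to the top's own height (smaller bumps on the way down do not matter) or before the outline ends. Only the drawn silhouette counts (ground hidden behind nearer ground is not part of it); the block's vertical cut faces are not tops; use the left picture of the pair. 1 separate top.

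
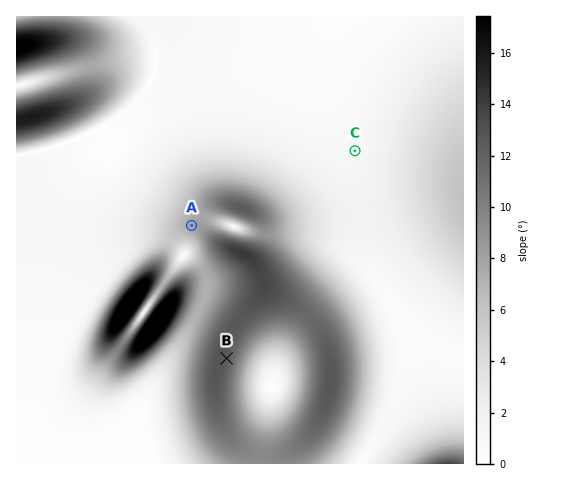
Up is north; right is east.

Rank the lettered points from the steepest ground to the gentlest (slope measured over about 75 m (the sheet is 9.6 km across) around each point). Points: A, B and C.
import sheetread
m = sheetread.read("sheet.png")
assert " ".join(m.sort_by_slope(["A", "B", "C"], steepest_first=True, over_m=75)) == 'B A C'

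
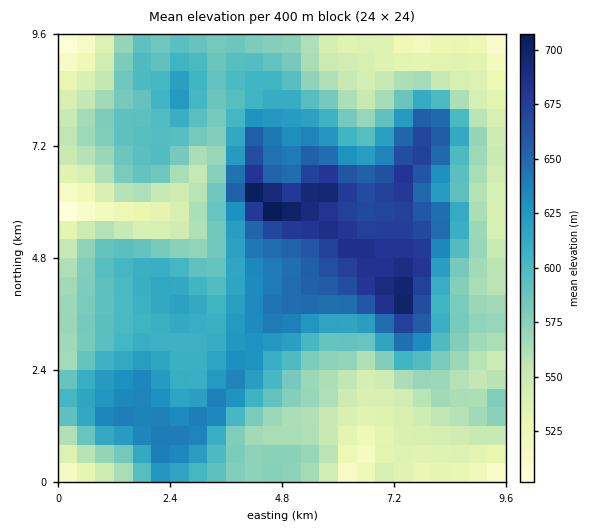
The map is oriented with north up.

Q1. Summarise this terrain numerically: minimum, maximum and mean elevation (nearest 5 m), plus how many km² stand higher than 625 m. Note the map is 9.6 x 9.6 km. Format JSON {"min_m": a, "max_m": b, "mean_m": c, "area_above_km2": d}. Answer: {"min_m": 495, "max_m": 715, "mean_m": 595, "area_above_km2": 24.1}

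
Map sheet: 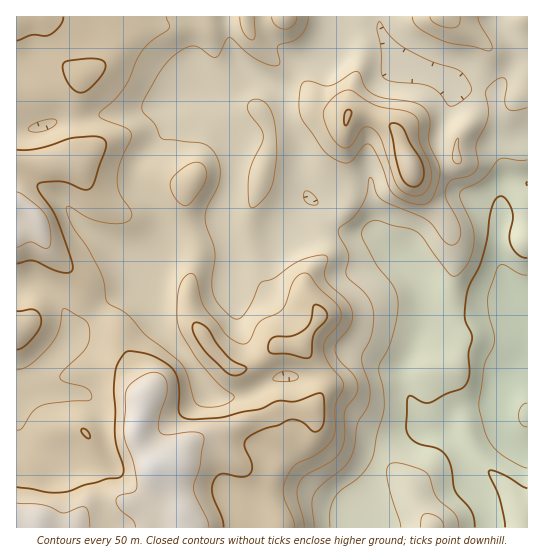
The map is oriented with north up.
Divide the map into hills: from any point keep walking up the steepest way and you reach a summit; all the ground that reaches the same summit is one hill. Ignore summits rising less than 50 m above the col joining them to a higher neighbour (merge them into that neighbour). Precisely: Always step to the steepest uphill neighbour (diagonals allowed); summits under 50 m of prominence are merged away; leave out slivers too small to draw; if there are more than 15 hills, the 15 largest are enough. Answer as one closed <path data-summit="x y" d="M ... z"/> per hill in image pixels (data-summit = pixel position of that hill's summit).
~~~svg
<path data-summit="154 467" d="M226 16l-33 1 0 53 6 21-17 5-9 7-1 15-5 13-26 28-5 12 0 10 3 5 17 20 11 25 0 16-15 26-1 9-16 3-30 19-34 31-7 12-13 13-28 22 0 15-7 6 0 124 353 1 0-30 6-24 8-19 10-11 18-12 8-3 28 0 25 54 13 20 6 24 36 1 0-206-12-9-13 0-17 3-34 13-9-2-11-14-7-26-8-13-37-35-4-8 0-18-3-12-5-6-24-3-22 12-12-6-8-17-2-35-12-32-4-21-10-9-20-9-16-14-6-14z"/><path data-summit="411 166" d="M378 27l-33 1-10 23-5 5-24 3-17 20-10 10 4 4 4 21 10 27 3 12 0 21 7 20 4 6 8 4 24-12 24 3 5 6 3 12 0 18 4 8 37 35 8 13 7 26 11 14 9 2 34-13 17-3 13 0 6 3 6 8 1-5-16-28-13-33 2-60 10-15-3-2-4-15 0-24-7-27 0-20-8-3-35-4-19-12-38-8-9-23z"/><path data-summit="37 219" d="M177 99l-44 13-34 3-14 4-19 0-28 9-22 2 0 157 21-3 10 5 12 12 6 10 8 22 32-29 17-12 13-7 15-2 2-10 15-26 0-16-4-12-10-17-14-16-3-5 0-10 5-12 26-28 5-13 1-15z"/><path data-summit="17 17" d="M193 16l-176 0-1 113 22-1 28-9 19 0 14-4 34-3 22-5 43-15-5-22z"/><path data-summit="445 17" d="M527 16l-148 1 2 16 16 35 38 8 19 12 35 4 8 3 0 20 7 27 0 24 4 15 3 3 17-1z"/><path data-summit="433 527" d="M447 429l-28 0-8 3-18 12-10 11-8 19-6 24 1 30 121-1-6-24-13-20z"/><path data-summit="285 17" d="M342 16l-115 0 0 10 4 21 6 14 16 14 28 13 25-29 24-3 5-5 9-21z"/><path data-summit="17 330" d="M37 284l-21 5 1 114 6-6 0-15 30-23 15-17 4-9-3-12-10-20-12-12z"/>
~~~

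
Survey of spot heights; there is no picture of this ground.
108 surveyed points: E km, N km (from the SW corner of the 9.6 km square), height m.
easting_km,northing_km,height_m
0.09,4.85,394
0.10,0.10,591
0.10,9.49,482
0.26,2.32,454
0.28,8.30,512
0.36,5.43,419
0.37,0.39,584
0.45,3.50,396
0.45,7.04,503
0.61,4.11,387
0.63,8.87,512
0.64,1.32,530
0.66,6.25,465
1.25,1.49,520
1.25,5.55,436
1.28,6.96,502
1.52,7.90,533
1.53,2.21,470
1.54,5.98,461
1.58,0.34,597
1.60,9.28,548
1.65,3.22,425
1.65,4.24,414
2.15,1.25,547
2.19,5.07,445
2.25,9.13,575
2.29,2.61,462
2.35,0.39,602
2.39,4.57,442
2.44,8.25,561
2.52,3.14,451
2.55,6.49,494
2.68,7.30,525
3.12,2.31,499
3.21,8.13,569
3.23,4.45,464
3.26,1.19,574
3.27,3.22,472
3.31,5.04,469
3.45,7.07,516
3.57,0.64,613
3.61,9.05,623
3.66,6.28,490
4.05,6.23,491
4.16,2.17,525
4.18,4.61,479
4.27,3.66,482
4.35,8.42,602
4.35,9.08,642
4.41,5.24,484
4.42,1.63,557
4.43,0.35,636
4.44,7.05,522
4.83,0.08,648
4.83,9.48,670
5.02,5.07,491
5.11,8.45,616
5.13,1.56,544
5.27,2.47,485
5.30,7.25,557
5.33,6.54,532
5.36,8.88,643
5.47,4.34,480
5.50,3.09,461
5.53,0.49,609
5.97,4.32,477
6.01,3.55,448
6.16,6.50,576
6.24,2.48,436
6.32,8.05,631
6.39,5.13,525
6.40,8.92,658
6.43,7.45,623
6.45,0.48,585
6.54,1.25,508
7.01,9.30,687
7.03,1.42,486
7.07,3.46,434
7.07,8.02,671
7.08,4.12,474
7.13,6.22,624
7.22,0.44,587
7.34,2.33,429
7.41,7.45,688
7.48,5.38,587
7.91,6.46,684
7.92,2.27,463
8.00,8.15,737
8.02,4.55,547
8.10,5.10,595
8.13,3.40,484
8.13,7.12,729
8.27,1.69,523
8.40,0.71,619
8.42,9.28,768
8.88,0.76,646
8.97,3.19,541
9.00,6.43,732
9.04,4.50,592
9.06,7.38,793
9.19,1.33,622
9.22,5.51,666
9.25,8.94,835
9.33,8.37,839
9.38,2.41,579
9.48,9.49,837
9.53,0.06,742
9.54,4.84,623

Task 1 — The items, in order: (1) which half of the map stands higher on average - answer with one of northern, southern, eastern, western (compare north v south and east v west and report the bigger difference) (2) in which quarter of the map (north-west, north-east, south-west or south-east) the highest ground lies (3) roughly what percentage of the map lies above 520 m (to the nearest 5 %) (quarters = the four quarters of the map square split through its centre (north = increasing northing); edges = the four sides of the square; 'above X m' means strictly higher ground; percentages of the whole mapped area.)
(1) On average the eastern half of the map is the higher ground.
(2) The highest ground is in the north-east quarter.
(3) Roughly 55 % of the ground is higher than 520 m.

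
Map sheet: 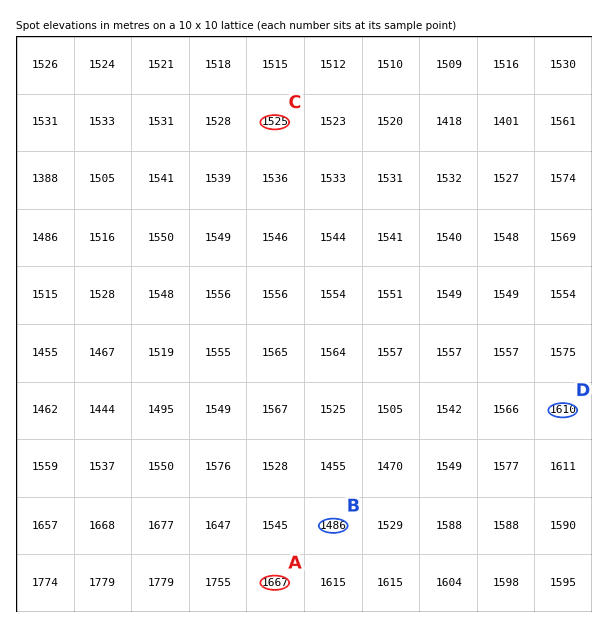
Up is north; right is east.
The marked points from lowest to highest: B C D A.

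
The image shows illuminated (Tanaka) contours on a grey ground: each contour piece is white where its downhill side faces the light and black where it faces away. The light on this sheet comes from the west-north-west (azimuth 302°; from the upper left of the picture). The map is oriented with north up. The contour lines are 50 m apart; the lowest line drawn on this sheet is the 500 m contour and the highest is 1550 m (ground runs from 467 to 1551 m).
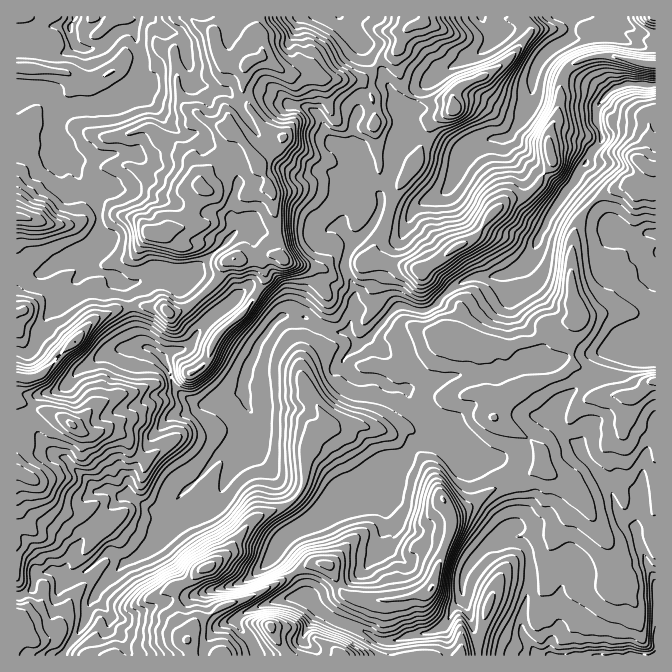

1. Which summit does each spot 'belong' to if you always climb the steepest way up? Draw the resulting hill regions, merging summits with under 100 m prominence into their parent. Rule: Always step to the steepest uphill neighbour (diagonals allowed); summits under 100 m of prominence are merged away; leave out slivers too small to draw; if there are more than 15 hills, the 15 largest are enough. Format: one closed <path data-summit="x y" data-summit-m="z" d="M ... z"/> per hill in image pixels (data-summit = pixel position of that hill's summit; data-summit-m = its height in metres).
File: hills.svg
<path data-summit="75 342" data-summit-m="1551" d="M572 184l-24 34-15 34-15 16-16 8-32 2-18 10-15 16-12 7-7 0-13-5-10 2-20 23-32 29 0 5 7 9 8 5 20 0 14 9 12 0 12 20 39 45 13 6 19 2 6 6 16 40 2 18-11 8-29 29-8 16 0 19 10 25 1 10 6 7 24 5 20 12 131 0 1-209-4 1-8 10-5 50-4 20-14-10-12-31-26-32-4-8-18-15-5-9 0-8 3-10 10-11 13-10 17-6 5-6 2-10 8-11 42 1 0-117-2-2-7 0-13 5-19-7-16-21z"/><path data-summit="152 233" data-summit-m="1542" d="M340 16l-202 1 0 5-5 8 8 23-2 30-12 6-13 12-20 5-36 2-4 5 0 17 4 15 4 6 11 7 5 17 5 10 10 8 6 20-1 30-9 12 0 12 5 4 16 3 15 10 12-1 15-7 28 0 18 16 17 22 15-10 17-16 5 0 18 11 12 17 20 0 20 12 15 5 11-1 8-24-2-1 0-19-6-11-4-14 9-21-10-12-2-5 3-7 11-7 7 0 13 8 6-12 0-10-22-24-1-18-5-8 0-24 5-8 3-18 16-11 7-2 3 2 1-3-5-11-15-15-9-19-13-13z"/><path data-summit="270 627" data-summit-m="1520" d="M302 316l-20 0-14 14-20 35-5 17 0 10 11 28-3 8 3 24 26 31 25 16 5 7 12 8 20-15 35-11 6-6 5-10 21-17 5-11 14-1 11-8-23-27-12-20-12 0-14-9-20 0-10-7-5-7 0-5 15-15-10-12-11 0-15-5z"/><path data-summit="457 247" data-summit-m="1215" d="M544 56l-10 14-5 35-8 17-11 14-23 3-15 5-9 9-5 10-2 10-7 14-5 6-26 11-8 10-10 0-13-5-7 0-7 16-22 20-7 22 10 21 0 19 2 1-8 24 10 12 7-3 30-33 10-2 13 5 7 0 12-7 20-20 21-8 10 2 19-4 11-6 15-16 20-42 21-28 5-12 9-8 5-12 8-8 0-10-5-10 0-12 10-15-7-7-35-15z"/><path data-summit="430 588" data-summit-m="1303" d="M440 436l-12 7-14 1-5 11-7 8-10 5-15 20-39 13-23 18-30 17-11 16 17 16 7 10 5 10 0 7 19 18 16 10 19 5 23 13 15 0 12-5 23-3 14-7 5-8 4-10 10-10 0-20 8-16 29-29 11-8-2-18-16-40-6-6-19-2-13-6z"/><path data-summit="209 567" data-summit-m="1475" d="M250 429l-16 10-20 19-15 20-20 17-23 47-9 9-22 12-27 27-2 8 18 20 10 1 46-20 19-1 11-5 45-12 28-24 5-12 7-9 30-17 6-5-11-8-5-7-25-16-22-26-5-9z"/><path data-summit="72 425" data-summit-m="1510" d="M149 348l-34 1-15 7-20 13-16 19-12 5-12 1-6 6-5 12 0 10 15 23 13 11 10 3 30 32 13-2 10 7 5 0 4-9 0-9 14-20 10-23 19-19 18-3 13-8-14-6-13-11-12-28-9-9z"/><path data-summit="455 108" data-summit-m="1198" d="M570 16l-88 0 1 4 13 13-3 7-16 14-32 15-21 17-5 4-6 17-12 3 2 20 2 3 7 0 18 6 28 14 6 0 8-9 8-3 30-5 11-14 8-17 4-15 0-13 6-17 11-11 15-8 6-8z"/><path data-summit="655 382" data-summit-m="1074" d="M634 351l-20 0-8 11-2 10-5 6-17 6-19 16-5 8-2 15 6 10 17 14 4 8 23 27 7 11 3 15 5 10 14 10 4-20 5-50 2-5 10-8 0-92z"/><path data-summit="187 640" data-summit-m="1506" d="M275 554l-30 27-45 12-11 5-19 1-46 20-12-3-4 11 13 10 7 19 127 0 1-6-5-10-13-15-2-7 11-7 27-10 13-3 17-1-1-9-12-20z"/><path data-summit="17 217" data-summit-m="1515" d="M17 126l-1 141 22 7 42-21 11-3 7-7 1-30-6-20-10-8-10-27-14-10-3-13-32-6z"/><path data-summit="654 168" data-summit-m="1036" d="M655 84l-5 2-25-2-13 5-11 11-5 10 0 12 5 10 0 10-8 8-5 12-9 8-6 13 26 27 16 21 19 7 13-5 9 0z"/><path data-summit="415 25" data-summit-m="1211" d="M480 16l-138 0-1 2 18 20 9 19 15 15 15 33 4 4 5 0 6-2 6-17 6-6 20-15 32-15 16-14 3-7-2-3z"/><path data-summit="28 68" data-summit-m="1248" d="M132 29l-12 2-15 13-11 5-10 0-9-5-7 7-10 3-41-5-1 39 28 3 7 6 6 11 37-2 20-5 13-12 12-6 2-30z"/><path data-summit="17 630" data-summit-m="1238" d="M114 553l-9 1-17 15-20 12-3 0-11-10-18 3-3 14-17 9 1 59 45 0 2-2 19-27 6-23 9-14 26-26z"/>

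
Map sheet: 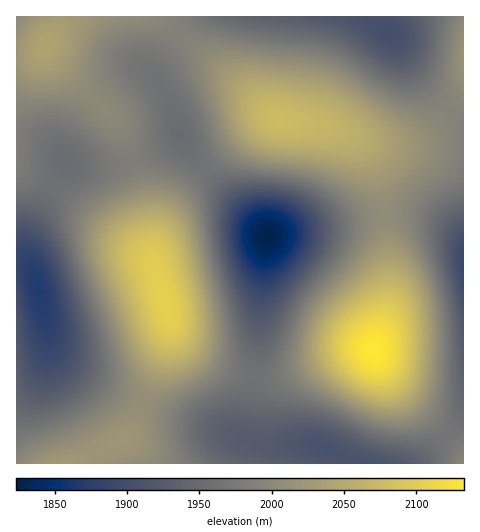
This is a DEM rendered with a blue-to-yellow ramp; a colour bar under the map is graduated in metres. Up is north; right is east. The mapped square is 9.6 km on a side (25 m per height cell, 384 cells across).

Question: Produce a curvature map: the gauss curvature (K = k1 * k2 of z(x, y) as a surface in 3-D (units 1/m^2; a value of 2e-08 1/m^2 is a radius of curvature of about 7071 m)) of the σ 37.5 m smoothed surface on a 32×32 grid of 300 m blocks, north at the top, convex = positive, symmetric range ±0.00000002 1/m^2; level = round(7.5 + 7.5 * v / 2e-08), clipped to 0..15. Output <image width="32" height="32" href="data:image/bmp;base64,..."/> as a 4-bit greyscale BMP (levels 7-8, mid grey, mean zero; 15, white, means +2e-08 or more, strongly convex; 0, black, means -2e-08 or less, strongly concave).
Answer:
<image width="32" height="32" href="data:image/bmp;base64,Qk12AgAAAAAAAHYAAAAoAAAAIAAAACAAAAABAAQAAAAAAAACAAATCwAAEwsAABAAAAAAAAAAAAAAABEREQAiIiIAMzMzAERERABVVVUAZmZmAHd3dwCIiIgAmZmZAKqqqgC7u7sAzMzMAN3d3QDu7u4A////AHiHZniIdmiZh3eIhlaJdDVnh3d5mXeJqYd3mqdmZkIjZ3d3iIh3mqmHd5qoZmUxE2eId3dlVoqYh3d4mHeHQiR4iIdlQ0aIh3d1VneKqWRFeJmHZTNGd2VWVDRovduGVoiZh2VEV4ZDRUM1i9/sl2d4mYh2Z5qXQ0VER63v7Jh3eJmId3nNyFRWZWm93cqYd3iZh3eKztllZ3Z5u7upmHZ4mId3ib3JdmZmeZmZmal2iZh3d3iaqXZUVniIiImph5uod4d3iIh2VFZ4h3eJqXe8qIiYiId3d3d3h3d3eId53aeJqpmYd4m8yodmZmZmesuGeaqruoeM//6nZlVVRXqoVFiaq7qGjf//t2VUREV5hTNGiJmpdFr//6dUREVVeGQzVnd4h0EUr/yGVEVWZndlVXh3ZmYwAFiYZVVWd3d3dniYdlVnQAA2dlVmd3h3d3eJmHVFeGMCWIdmd4iId4iImYh2VomWRpu4d3iIh3eIeJmIiHeJmHi8uXeImId3d3iIeJqXiZh5vLmHiIh2ZmZnh2eJh3iHeJqYiIiHdmVVZ3ZWeHd3d3iJiIiIh3ZURXiHZniIh3Z3iIiIiIiIdVaamHeJmYdmZ4h3iIh4qpdnu6mIiZh2Vmd3d4h3eby4eauod3iHZVVniIh3dmnNuXial2Znd2VWeIiHd2ZorKdn"/>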